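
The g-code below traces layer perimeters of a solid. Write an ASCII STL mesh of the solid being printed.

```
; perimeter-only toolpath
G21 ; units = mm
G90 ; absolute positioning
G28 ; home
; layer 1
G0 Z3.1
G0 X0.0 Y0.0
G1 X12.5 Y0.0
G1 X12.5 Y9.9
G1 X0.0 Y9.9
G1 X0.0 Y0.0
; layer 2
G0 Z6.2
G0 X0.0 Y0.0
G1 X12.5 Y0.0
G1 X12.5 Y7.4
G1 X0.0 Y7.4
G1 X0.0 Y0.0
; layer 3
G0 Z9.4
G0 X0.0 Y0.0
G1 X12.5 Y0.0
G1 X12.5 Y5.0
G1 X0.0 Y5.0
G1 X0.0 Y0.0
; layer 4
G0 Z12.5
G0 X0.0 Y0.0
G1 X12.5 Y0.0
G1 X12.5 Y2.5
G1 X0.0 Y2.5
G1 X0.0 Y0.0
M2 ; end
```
solid part
  facet normal 0.0000 0.0000 -1.0000
    outer loop
      vertex 12.5 12.4 0.0
      vertex 12.5 0.0 0.0
      vertex 0.0 0.0 0.0
    endloop
  endfacet
  facet normal 0.0000 0.0000 -1.0000
    outer loop
      vertex 0.0 12.4 0.0
      vertex 12.5 12.4 0.0
      vertex 0.0 0.0 0.0
    endloop
  endfacet
  facet normal 0.0000 -1.0000 0.0000
    outer loop
      vertex 0.0 0.0 0.0
      vertex 12.5 0.0 0.0
      vertex 12.5 0.0 15.6
    endloop
  endfacet
  facet normal 0.0000 -1.0000 0.0000
    outer loop
      vertex 0.0 0.0 0.0
      vertex 12.5 0.0 15.6
      vertex 0.0 0.0 15.6
    endloop
  endfacet
  facet normal 0.0000 0.7828 0.6222
    outer loop
      vertex 0.0 0.0 15.6
      vertex 12.5 0.0 15.6
      vertex 12.5 12.4 0.0
    endloop
  endfacet
  facet normal 0.0000 0.7828 0.6222
    outer loop
      vertex 0.0 0.0 15.6
      vertex 12.5 12.4 0.0
      vertex 0.0 12.4 0.0
    endloop
  endfacet
  facet normal -1.0000 0.0000 0.0000
    outer loop
      vertex 0.0 0.0 15.6
      vertex 0.0 12.4 0.0
      vertex 0.0 0.0 0.0
    endloop
  endfacet
  facet normal 1.0000 0.0000 0.0000
    outer loop
      vertex 12.5 0.0 0.0
      vertex 12.5 12.4 0.0
      vertex 12.5 0.0 15.6
    endloop
  endfacet
endsolid part

The G0 Z moves step by Δz≈3.1 mm. The G1 loops shrink linearly with z, so the solid tapers from its base footprint up to z≈15.6. Closing with a flat bottom cap and the tapered top and triangulating gives 8 facets — a wedge (ramp): 12.5 × 12.4 mm base, rising to 15.6 mm along the y=0 edge and sloping linearly to z=0 at y=12.4.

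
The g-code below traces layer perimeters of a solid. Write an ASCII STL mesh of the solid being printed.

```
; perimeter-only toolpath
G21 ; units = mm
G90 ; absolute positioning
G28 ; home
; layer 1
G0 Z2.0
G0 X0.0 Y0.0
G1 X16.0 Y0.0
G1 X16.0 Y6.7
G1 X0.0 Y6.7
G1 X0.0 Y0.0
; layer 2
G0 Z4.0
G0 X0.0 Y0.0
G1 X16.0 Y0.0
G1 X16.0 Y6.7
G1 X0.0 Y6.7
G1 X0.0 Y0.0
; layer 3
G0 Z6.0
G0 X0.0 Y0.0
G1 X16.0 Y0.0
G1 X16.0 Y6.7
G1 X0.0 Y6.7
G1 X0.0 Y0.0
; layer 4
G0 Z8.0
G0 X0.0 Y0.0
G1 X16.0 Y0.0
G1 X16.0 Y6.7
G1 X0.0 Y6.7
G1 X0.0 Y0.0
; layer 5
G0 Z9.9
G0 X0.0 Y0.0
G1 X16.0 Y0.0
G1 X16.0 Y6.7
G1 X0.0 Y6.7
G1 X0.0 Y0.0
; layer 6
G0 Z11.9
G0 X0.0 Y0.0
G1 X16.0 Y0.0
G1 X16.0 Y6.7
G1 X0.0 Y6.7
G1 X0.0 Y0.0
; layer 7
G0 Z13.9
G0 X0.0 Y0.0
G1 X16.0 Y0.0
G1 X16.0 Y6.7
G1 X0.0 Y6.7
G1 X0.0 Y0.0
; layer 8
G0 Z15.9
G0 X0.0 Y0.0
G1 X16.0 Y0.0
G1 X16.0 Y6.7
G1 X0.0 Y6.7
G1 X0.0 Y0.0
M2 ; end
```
solid part
  facet normal 0.0000 0.0000 -1.0000
    outer loop
      vertex 16.0 6.7 0.0
      vertex 16.0 0.0 0.0
      vertex 0.0 0.0 0.0
    endloop
  endfacet
  facet normal 0.0000 0.0000 -1.0000
    outer loop
      vertex 0.0 6.7 0.0
      vertex 16.0 6.7 0.0
      vertex 0.0 0.0 0.0
    endloop
  endfacet
  facet normal 0.0000 0.0000 1.0000
    outer loop
      vertex 0.0 0.0 15.9
      vertex 16.0 0.0 15.9
      vertex 16.0 6.7 15.9
    endloop
  endfacet
  facet normal 0.0000 0.0000 1.0000
    outer loop
      vertex 0.0 0.0 15.9
      vertex 16.0 6.7 15.9
      vertex 0.0 6.7 15.9
    endloop
  endfacet
  facet normal 0.0000 -1.0000 0.0000
    outer loop
      vertex 0.0 0.0 0.0
      vertex 16.0 0.0 0.0
      vertex 16.0 0.0 15.9
    endloop
  endfacet
  facet normal 0.0000 -1.0000 0.0000
    outer loop
      vertex 0.0 0.0 0.0
      vertex 16.0 0.0 15.9
      vertex 0.0 0.0 15.9
    endloop
  endfacet
  facet normal 0.0000 1.0000 0.0000
    outer loop
      vertex 16.0 6.7 15.9
      vertex 16.0 6.7 0.0
      vertex 0.0 6.7 0.0
    endloop
  endfacet
  facet normal 0.0000 1.0000 0.0000
    outer loop
      vertex 0.0 6.7 15.9
      vertex 16.0 6.7 15.9
      vertex 0.0 6.7 0.0
    endloop
  endfacet
  facet normal -1.0000 0.0000 0.0000
    outer loop
      vertex 0.0 6.7 15.9
      vertex 0.0 6.7 0.0
      vertex 0.0 0.0 0.0
    endloop
  endfacet
  facet normal -1.0000 0.0000 0.0000
    outer loop
      vertex 0.0 0.0 15.9
      vertex 0.0 6.7 15.9
      vertex 0.0 0.0 0.0
    endloop
  endfacet
  facet normal 1.0000 0.0000 0.0000
    outer loop
      vertex 16.0 0.0 0.0
      vertex 16.0 6.7 0.0
      vertex 16.0 6.7 15.9
    endloop
  endfacet
  facet normal 1.0000 0.0000 0.0000
    outer loop
      vertex 16.0 0.0 0.0
      vertex 16.0 6.7 15.9
      vertex 16.0 0.0 15.9
    endloop
  endfacet
endsolid part

The G0 Z moves step by Δz≈2.0 mm. Every layer's G1 loop is the same polygon, so the solid is a straight extrusion of it from z=0 to z≈15.9. Closing with flat bottom and top caps and triangulating gives 12 facets — a rectangular box, roughly 16 × 6.7 mm footprint and 15.9 mm tall.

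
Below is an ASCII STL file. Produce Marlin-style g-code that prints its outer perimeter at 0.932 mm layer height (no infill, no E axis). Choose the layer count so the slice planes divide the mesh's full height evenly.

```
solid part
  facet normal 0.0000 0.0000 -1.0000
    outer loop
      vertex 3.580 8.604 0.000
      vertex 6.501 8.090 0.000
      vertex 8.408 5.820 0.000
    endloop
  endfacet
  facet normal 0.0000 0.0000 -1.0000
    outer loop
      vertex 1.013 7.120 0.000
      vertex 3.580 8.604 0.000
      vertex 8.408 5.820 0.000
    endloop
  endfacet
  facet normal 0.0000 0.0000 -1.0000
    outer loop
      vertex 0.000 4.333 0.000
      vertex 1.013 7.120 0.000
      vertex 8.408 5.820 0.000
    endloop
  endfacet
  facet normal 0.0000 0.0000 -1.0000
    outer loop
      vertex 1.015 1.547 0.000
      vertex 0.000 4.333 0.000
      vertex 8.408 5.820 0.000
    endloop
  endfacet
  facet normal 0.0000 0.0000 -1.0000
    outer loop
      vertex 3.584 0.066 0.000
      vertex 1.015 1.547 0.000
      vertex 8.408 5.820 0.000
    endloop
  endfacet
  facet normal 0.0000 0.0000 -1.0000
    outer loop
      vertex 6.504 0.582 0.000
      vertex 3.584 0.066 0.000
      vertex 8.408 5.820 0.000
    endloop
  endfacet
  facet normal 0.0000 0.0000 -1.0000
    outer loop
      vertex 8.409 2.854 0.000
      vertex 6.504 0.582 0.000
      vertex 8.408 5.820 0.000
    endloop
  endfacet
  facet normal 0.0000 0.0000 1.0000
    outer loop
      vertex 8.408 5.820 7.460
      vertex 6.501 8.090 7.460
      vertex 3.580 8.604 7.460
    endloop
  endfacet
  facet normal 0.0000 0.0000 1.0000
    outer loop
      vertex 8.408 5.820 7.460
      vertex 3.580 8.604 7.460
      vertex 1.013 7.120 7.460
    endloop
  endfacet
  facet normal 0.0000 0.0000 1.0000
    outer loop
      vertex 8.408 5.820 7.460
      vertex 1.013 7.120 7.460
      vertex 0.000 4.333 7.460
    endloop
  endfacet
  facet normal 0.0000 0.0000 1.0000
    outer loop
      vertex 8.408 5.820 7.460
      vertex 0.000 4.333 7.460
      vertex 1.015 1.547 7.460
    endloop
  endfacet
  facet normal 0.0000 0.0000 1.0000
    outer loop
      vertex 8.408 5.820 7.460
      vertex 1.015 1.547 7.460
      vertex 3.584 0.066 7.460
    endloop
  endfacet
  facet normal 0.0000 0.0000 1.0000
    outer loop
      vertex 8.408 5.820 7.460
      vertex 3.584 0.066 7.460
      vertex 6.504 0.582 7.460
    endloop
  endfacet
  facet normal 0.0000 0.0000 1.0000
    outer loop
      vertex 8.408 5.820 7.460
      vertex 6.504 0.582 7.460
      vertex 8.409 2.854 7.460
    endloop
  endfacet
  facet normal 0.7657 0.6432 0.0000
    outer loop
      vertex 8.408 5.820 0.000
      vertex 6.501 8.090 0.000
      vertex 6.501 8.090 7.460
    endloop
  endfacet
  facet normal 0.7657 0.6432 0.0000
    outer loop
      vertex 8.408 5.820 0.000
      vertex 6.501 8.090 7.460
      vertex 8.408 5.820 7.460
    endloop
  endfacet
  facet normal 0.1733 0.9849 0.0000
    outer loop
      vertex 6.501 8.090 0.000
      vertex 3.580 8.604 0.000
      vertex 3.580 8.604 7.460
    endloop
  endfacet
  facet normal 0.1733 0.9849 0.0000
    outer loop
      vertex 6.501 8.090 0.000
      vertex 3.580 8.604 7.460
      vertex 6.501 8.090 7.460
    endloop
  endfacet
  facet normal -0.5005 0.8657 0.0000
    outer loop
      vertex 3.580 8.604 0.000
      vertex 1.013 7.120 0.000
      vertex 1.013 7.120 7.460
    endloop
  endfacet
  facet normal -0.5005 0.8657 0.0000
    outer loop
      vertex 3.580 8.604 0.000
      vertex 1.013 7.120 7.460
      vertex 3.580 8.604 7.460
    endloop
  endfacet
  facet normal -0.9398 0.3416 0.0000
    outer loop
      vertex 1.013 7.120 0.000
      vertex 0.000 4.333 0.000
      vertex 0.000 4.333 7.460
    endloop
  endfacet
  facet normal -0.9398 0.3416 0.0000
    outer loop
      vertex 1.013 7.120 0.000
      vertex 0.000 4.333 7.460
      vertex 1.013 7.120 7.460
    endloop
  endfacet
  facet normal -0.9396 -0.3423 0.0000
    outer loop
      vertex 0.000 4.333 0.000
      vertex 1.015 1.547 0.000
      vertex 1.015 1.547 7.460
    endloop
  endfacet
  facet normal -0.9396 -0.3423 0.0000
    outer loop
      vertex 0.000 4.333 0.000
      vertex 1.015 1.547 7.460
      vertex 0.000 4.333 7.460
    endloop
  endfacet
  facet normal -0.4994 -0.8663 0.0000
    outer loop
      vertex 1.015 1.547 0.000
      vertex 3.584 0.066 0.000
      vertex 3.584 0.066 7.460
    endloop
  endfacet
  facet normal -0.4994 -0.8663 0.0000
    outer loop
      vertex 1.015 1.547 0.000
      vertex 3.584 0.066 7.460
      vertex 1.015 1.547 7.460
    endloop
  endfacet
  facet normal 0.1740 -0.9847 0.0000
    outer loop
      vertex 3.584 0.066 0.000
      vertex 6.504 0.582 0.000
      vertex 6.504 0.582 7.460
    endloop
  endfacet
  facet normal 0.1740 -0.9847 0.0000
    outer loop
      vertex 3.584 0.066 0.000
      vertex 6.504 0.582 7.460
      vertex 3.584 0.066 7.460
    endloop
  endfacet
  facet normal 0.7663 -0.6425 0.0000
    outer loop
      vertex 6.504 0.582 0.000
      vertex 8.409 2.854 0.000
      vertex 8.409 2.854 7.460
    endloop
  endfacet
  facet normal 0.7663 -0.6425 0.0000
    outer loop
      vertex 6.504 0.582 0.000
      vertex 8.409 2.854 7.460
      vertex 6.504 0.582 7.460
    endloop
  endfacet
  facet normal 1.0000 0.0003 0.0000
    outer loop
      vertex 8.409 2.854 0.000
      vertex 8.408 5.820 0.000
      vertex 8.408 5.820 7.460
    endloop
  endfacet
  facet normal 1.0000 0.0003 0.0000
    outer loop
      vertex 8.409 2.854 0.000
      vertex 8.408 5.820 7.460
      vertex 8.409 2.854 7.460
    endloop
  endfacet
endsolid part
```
; perimeter-only toolpath
G21 ; units = mm
G90 ; absolute positioning
G28 ; home
; layer 1
G0 Z0.932
G0 X8.408 Y5.820
G1 X6.501 Y8.090
G1 X3.580 Y8.604
G1 X1.013 Y7.120
G1 X0.000 Y4.333
G1 X1.015 Y1.547
G1 X3.584 Y0.066
G1 X6.504 Y0.582
G1 X8.409 Y2.854
G1 X8.408 Y5.820
; layer 2
G0 Z1.865
G0 X8.408 Y5.820
G1 X6.501 Y8.090
G1 X3.580 Y8.604
G1 X1.013 Y7.120
G1 X0.000 Y4.333
G1 X1.015 Y1.547
G1 X3.584 Y0.066
G1 X6.504 Y0.582
G1 X8.409 Y2.854
G1 X8.408 Y5.820
; layer 3
G0 Z2.797
G0 X8.408 Y5.820
G1 X6.501 Y8.090
G1 X3.580 Y8.604
G1 X1.013 Y7.120
G1 X0.000 Y4.333
G1 X1.015 Y1.547
G1 X3.584 Y0.066
G1 X6.504 Y0.582
G1 X8.409 Y2.854
G1 X8.408 Y5.820
; layer 4
G0 Z3.730
G0 X8.408 Y5.820
G1 X6.501 Y8.090
G1 X3.580 Y8.604
G1 X1.013 Y7.120
G1 X0.000 Y4.333
G1 X1.015 Y1.547
G1 X3.584 Y0.066
G1 X6.504 Y0.582
G1 X8.409 Y2.854
G1 X8.408 Y5.820
; layer 5
G0 Z4.662
G0 X8.408 Y5.820
G1 X6.501 Y8.090
G1 X3.580 Y8.604
G1 X1.013 Y7.120
G1 X0.000 Y4.333
G1 X1.015 Y1.547
G1 X3.584 Y0.066
G1 X6.504 Y0.582
G1 X8.409 Y2.854
G1 X8.408 Y5.820
; layer 6
G0 Z5.595
G0 X8.408 Y5.820
G1 X6.501 Y8.090
G1 X3.580 Y8.604
G1 X1.013 Y7.120
G1 X0.000 Y4.333
G1 X1.015 Y1.547
G1 X3.584 Y0.066
G1 X6.504 Y0.582
G1 X8.409 Y2.854
G1 X8.408 Y5.820
; layer 7
G0 Z6.527
G0 X8.408 Y5.820
G1 X6.501 Y8.090
G1 X3.580 Y8.604
G1 X1.013 Y7.120
G1 X0.000 Y4.333
G1 X1.015 Y1.547
G1 X3.584 Y0.066
G1 X6.504 Y0.582
G1 X8.409 Y2.854
G1 X8.408 Y5.820
; layer 8
G0 Z7.460
G0 X8.408 Y5.820
G1 X6.501 Y8.090
G1 X3.580 Y8.604
G1 X1.013 Y7.120
G1 X0.000 Y4.333
G1 X1.015 Y1.547
G1 X3.584 Y0.066
G1 X6.504 Y0.582
G1 X8.409 Y2.854
G1 X8.408 Y5.820
M2 ; end

The solid is a regular 9-sided prism (a cylinder approximated with 9 flat sides), circumscribed radius ≈ 4.33 mm, height ≈ 7.46 mm. Slicing at Δz = 0.932 mm — 8 equal slices spanning the solid's height, so layer i sits at z = i·h/8 — gives 8 non-empty perimeters. Each is a 9-segment closed polygon; G0 lifts to the layer z and rapids to the start vertex, then G1 traces the edges.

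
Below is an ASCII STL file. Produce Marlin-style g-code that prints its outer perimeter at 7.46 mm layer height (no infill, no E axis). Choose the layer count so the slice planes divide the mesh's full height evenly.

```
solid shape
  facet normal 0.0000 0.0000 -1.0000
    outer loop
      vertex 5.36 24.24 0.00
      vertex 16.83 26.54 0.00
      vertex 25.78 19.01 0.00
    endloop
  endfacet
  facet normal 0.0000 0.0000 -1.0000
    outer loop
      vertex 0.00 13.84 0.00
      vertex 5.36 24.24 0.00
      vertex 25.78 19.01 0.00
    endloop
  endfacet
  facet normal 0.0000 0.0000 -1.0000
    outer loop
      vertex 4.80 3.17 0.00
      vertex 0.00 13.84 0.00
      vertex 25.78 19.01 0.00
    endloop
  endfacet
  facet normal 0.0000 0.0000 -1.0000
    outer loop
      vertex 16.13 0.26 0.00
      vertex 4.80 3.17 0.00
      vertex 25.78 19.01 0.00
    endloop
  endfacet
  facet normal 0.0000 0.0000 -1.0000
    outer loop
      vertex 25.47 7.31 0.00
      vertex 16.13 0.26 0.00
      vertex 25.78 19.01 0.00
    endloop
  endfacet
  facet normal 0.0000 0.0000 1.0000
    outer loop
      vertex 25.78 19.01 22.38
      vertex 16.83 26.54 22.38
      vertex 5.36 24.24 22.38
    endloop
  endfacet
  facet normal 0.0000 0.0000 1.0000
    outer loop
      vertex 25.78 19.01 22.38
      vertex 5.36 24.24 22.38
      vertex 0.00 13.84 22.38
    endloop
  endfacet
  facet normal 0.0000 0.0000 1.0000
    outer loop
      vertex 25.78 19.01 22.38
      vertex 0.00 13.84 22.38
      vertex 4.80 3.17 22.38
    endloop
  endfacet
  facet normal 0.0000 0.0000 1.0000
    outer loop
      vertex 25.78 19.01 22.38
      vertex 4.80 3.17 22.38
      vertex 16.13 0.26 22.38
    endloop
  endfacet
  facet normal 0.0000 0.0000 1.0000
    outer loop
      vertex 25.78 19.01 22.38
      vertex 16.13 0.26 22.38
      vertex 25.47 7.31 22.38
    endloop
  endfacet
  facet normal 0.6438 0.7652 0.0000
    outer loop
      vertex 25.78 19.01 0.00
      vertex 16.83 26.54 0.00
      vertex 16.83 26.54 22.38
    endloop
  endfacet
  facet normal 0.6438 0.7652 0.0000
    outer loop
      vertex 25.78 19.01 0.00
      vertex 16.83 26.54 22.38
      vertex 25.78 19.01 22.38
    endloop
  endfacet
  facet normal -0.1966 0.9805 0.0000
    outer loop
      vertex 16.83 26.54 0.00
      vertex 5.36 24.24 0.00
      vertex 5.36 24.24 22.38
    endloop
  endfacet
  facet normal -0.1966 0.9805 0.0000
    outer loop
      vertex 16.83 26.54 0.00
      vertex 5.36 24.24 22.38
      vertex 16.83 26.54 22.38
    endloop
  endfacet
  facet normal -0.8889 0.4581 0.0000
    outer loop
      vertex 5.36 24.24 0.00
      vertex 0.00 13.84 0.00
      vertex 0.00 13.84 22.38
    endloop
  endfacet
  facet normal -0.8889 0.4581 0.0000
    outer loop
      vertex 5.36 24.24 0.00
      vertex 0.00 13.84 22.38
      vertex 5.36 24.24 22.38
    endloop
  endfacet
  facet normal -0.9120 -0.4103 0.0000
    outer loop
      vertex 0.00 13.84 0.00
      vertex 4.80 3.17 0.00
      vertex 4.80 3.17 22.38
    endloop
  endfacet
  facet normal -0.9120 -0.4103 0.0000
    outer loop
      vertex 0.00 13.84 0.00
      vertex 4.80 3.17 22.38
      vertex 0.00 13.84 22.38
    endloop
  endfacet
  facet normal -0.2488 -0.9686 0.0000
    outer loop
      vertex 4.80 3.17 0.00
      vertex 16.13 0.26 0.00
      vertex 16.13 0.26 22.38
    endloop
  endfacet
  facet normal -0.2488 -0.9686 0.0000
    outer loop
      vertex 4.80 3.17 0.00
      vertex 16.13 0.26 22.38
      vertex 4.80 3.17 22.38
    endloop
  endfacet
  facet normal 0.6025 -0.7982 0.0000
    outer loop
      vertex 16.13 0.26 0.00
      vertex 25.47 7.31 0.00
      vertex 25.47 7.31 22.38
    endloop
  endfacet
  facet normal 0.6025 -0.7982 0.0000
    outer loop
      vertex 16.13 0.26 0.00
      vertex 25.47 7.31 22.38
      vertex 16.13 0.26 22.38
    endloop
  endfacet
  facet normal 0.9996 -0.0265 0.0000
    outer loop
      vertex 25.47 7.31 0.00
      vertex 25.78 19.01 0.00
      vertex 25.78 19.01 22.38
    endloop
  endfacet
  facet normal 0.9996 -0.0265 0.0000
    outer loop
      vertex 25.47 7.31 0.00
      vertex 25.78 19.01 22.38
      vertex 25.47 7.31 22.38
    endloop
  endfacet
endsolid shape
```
; perimeter-only toolpath
G21 ; units = mm
G90 ; absolute positioning
G28 ; home
; layer 1
G0 Z7.46
G0 X25.78 Y19.01
G1 X16.83 Y26.54
G1 X5.36 Y24.24
G1 X0.00 Y13.84
G1 X4.80 Y3.17
G1 X16.13 Y0.26
G1 X25.47 Y7.31
G1 X25.78 Y19.01
; layer 2
G0 Z14.92
G0 X25.78 Y19.01
G1 X16.83 Y26.54
G1 X5.36 Y24.24
G1 X0.00 Y13.84
G1 X4.80 Y3.17
G1 X16.13 Y0.26
G1 X25.47 Y7.31
G1 X25.78 Y19.01
; layer 3
G0 Z22.38
G0 X25.78 Y19.01
G1 X16.83 Y26.54
G1 X5.36 Y24.24
G1 X0.00 Y13.84
G1 X4.80 Y3.17
G1 X16.13 Y0.26
G1 X25.47 Y7.31
G1 X25.78 Y19.01
M2 ; end

The solid is a regular 7-sided prism (a cylinder approximated with 7 flat sides), circumscribed radius ≈ 13.5 mm, height ≈ 22.4 mm. Slicing at Δz = 7.46 mm — 3 equal slices spanning the solid's height, so layer i sits at z = i·h/3 — gives 3 non-empty perimeters. Each is a 7-segment closed polygon; G0 lifts to the layer z and rapids to the start vertex, then G1 traces the edges.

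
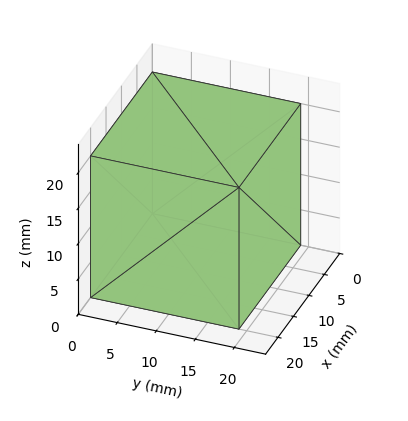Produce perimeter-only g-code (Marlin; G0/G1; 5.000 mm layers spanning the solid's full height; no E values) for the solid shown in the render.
Reading the render: the shape is a rectangular box, roughly 20 × 19 mm footprint and 20 mm tall (dimensions read to the nearest mm from the axis ticks). For the g-code, the solid's height is divided into equal slices at the stated Δz and each level perimeter traced with G1 moves after a G0 lift.

; perimeter-only toolpath
G21 ; units = mm
G90 ; absolute positioning
G28 ; home
; layer 1
G0 Z5.000
G0 X0.000 Y0.000
G1 X20.000 Y0.000
G1 X20.000 Y19.000
G1 X0.000 Y19.000
G1 X0.000 Y0.000
; layer 2
G0 Z10.000
G0 X0.000 Y0.000
G1 X20.000 Y0.000
G1 X20.000 Y19.000
G1 X0.000 Y19.000
G1 X0.000 Y0.000
; layer 3
G0 Z15.000
G0 X0.000 Y0.000
G1 X20.000 Y0.000
G1 X20.000 Y19.000
G1 X0.000 Y19.000
G1 X0.000 Y0.000
; layer 4
G0 Z20.000
G0 X0.000 Y0.000
G1 X20.000 Y0.000
G1 X20.000 Y19.000
G1 X0.000 Y19.000
G1 X0.000 Y0.000
M2 ; end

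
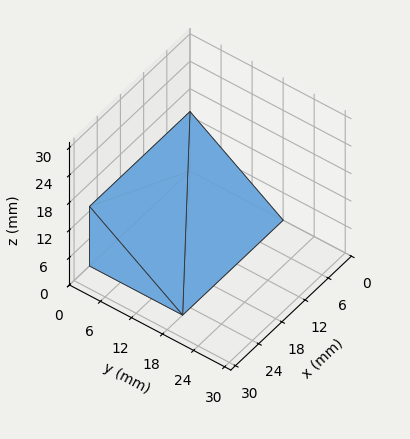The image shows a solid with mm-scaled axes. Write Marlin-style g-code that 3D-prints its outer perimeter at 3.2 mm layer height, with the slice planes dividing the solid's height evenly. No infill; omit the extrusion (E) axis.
Reading the render: the shape is a wedge (ramp): 26 × 18 mm base, rising to 13 mm along the y=0 edge and sloping linearly to z=0 at y=18 (dimensions read to the nearest mm from the axis ticks). For the g-code, the solid's height is divided into equal slices at the stated Δz and each level perimeter traced with G1 moves after a G0 lift.

; perimeter-only toolpath
G21 ; units = mm
G90 ; absolute positioning
G28 ; home
; layer 1
G0 Z3.2
G0 X0.0 Y0.0
G1 X26.0 Y0.0
G1 X26.0 Y13.5
G1 X0.0 Y13.5
G1 X0.0 Y0.0
; layer 2
G0 Z6.5
G0 X0.0 Y0.0
G1 X26.0 Y0.0
G1 X26.0 Y9.0
G1 X0.0 Y9.0
G1 X0.0 Y0.0
; layer 3
G0 Z9.8
G0 X0.0 Y0.0
G1 X26.0 Y0.0
G1 X26.0 Y4.5
G1 X0.0 Y4.5
G1 X0.0 Y0.0
M2 ; end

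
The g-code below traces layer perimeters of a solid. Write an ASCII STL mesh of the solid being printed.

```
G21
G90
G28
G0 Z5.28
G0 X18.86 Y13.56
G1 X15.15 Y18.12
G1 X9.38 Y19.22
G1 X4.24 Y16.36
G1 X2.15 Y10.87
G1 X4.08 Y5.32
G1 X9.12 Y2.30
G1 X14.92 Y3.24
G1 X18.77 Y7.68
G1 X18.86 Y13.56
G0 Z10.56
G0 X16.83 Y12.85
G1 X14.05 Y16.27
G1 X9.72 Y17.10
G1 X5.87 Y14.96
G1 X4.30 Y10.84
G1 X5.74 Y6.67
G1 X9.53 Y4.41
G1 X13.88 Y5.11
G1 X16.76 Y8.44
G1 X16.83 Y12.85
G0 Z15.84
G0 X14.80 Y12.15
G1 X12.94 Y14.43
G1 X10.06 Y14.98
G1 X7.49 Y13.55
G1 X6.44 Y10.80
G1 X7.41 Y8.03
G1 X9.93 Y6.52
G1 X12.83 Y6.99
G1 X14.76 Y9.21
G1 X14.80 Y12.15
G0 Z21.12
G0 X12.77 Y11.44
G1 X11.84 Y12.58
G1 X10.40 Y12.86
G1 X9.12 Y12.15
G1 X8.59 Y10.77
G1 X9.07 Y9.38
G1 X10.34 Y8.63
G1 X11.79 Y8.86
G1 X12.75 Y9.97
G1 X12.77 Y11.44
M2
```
solid part
  facet normal 0.0000 0.0000 -1.0000
    outer loop
      vertex 9.04 21.34 0.00
      vertex 16.25 19.96 0.00
      vertex 20.89 14.26 0.00
    endloop
  endfacet
  facet normal 0.0000 0.0000 -1.0000
    outer loop
      vertex 2.62 17.77 0.00
      vertex 9.04 21.34 0.00
      vertex 20.89 14.26 0.00
    endloop
  endfacet
  facet normal 0.0000 0.0000 -1.0000
    outer loop
      vertex 0.00 10.90 0.00
      vertex 2.62 17.77 0.00
      vertex 20.89 14.26 0.00
    endloop
  endfacet
  facet normal 0.0000 0.0000 -1.0000
    outer loop
      vertex 2.41 3.96 0.00
      vertex 0.00 10.90 0.00
      vertex 20.89 14.26 0.00
    endloop
  endfacet
  facet normal 0.0000 0.0000 -1.0000
    outer loop
      vertex 8.72 0.19 0.00
      vertex 2.41 3.96 0.00
      vertex 20.89 14.26 0.00
    endloop
  endfacet
  facet normal 0.0000 0.0000 -1.0000
    outer loop
      vertex 15.97 1.36 0.00
      vertex 8.72 0.19 0.00
      vertex 20.89 14.26 0.00
    endloop
  endfacet
  facet normal 0.0000 0.0000 -1.0000
    outer loop
      vertex 20.78 6.91 0.00
      vertex 15.97 1.36 0.00
      vertex 20.89 14.26 0.00
    endloop
  endfacet
  facet normal 0.7244 0.5897 0.3571
    outer loop
      vertex 20.89 14.26 0.00
      vertex 16.25 19.96 0.00
      vertex 10.74 10.74 26.40
    endloop
  endfacet
  facet normal 0.1756 0.9174 0.3571
    outer loop
      vertex 16.25 19.96 0.00
      vertex 9.04 21.34 0.00
      vertex 10.74 10.74 26.40
    endloop
  endfacet
  facet normal -0.4540 0.8164 0.3570
    outer loop
      vertex 9.04 21.34 0.00
      vertex 2.62 17.77 0.00
      vertex 10.74 10.74 26.40
    endloop
  endfacet
  facet normal -0.8728 0.3328 0.3571
    outer loop
      vertex 2.62 17.77 0.00
      vertex 0.00 10.90 0.00
      vertex 10.74 10.74 26.40
    endloop
  endfacet
  facet normal -0.8824 -0.3064 0.3571
    outer loop
      vertex 0.00 10.90 0.00
      vertex 2.41 3.96 0.00
      vertex 10.74 10.74 26.40
    endloop
  endfacet
  facet normal -0.4791 -0.8019 0.3571
    outer loop
      vertex 2.41 3.96 0.00
      vertex 8.72 0.19 0.00
      vertex 10.74 10.74 26.40
    endloop
  endfacet
  facet normal 0.1488 -0.9221 0.3571
    outer loop
      vertex 8.72 0.19 0.00
      vertex 15.97 1.36 0.00
      vertex 10.74 10.74 26.40
    endloop
  endfacet
  facet normal 0.7058 -0.6117 0.3572
    outer loop
      vertex 15.97 1.36 0.00
      vertex 20.78 6.91 0.00
      vertex 10.74 10.74 26.40
    endloop
  endfacet
  facet normal 0.9339 -0.0140 0.3572
    outer loop
      vertex 20.78 6.91 0.00
      vertex 20.89 14.26 0.00
      vertex 10.74 10.74 26.40
    endloop
  endfacet
endsolid part

The G0 Z moves step by Δz≈5.28 mm. The G1 loops shrink linearly with z, so the solid tapers from its base footprint up to z≈26.4. Closing with a flat bottom cap and the tapered top and triangulating gives 16 facets — a regular 9-sided pyramid, base circumscribed radius ≈ 10.7 mm, apex at z ≈ 26.4 mm.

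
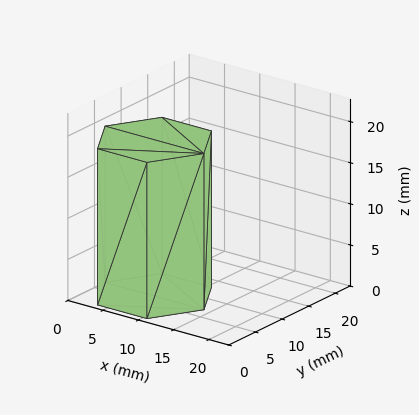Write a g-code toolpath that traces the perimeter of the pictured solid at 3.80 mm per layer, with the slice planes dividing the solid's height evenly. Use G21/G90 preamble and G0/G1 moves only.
Reading the render: the shape is a regular 6-sided prism (a cylinder approximated with 6 flat sides), circumscribed radius ≈ 7 mm, height ≈ 19 mm (dimensions read to the nearest mm from the axis ticks). For the g-code, the solid's height is divided into equal slices at the stated Δz and each level perimeter traced with G1 moves after a G0 lift.

; perimeter-only toolpath
G21 ; units = mm
G90 ; absolute positioning
G28 ; home
; layer 1
G0 Z3.80
G0 X14.00 Y7.00
G1 X10.50 Y13.06
G1 X3.50 Y13.06
G1 X0.00 Y7.00
G1 X3.50 Y0.94
G1 X10.50 Y0.94
G1 X14.00 Y7.00
; layer 2
G0 Z7.60
G0 X14.00 Y7.00
G1 X10.50 Y13.06
G1 X3.50 Y13.06
G1 X0.00 Y7.00
G1 X3.50 Y0.94
G1 X10.50 Y0.94
G1 X14.00 Y7.00
; layer 3
G0 Z11.40
G0 X14.00 Y7.00
G1 X10.50 Y13.06
G1 X3.50 Y13.06
G1 X0.00 Y7.00
G1 X3.50 Y0.94
G1 X10.50 Y0.94
G1 X14.00 Y7.00
; layer 4
G0 Z15.20
G0 X14.00 Y7.00
G1 X10.50 Y13.06
G1 X3.50 Y13.06
G1 X0.00 Y7.00
G1 X3.50 Y0.94
G1 X10.50 Y0.94
G1 X14.00 Y7.00
; layer 5
G0 Z19.00
G0 X14.00 Y7.00
G1 X10.50 Y13.06
G1 X3.50 Y13.06
G1 X0.00 Y7.00
G1 X3.50 Y0.94
G1 X10.50 Y0.94
G1 X14.00 Y7.00
M2 ; end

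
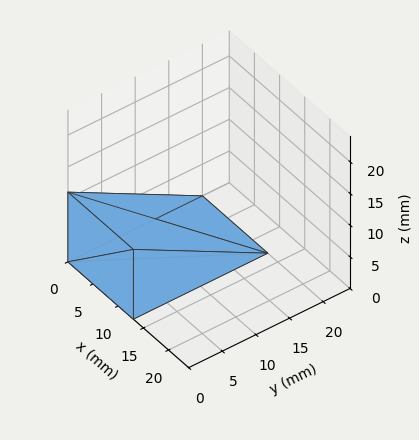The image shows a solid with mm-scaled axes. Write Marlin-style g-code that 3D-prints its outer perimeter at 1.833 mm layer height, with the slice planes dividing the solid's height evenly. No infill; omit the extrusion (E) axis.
Reading the render: the shape is a wedge (ramp): 13 × 20 mm base, rising to 11 mm along the y=0 edge and sloping linearly to z=0 at y=20 (dimensions read to the nearest mm from the axis ticks). For the g-code, the solid's height is divided into equal slices at the stated Δz and each level perimeter traced with G1 moves after a G0 lift.

; perimeter-only toolpath
G21 ; units = mm
G90 ; absolute positioning
G28 ; home
; layer 1
G0 Z1.833
G0 X0.000 Y0.000
G1 X13.000 Y0.000
G1 X13.000 Y16.667
G1 X0.000 Y16.667
G1 X0.000 Y0.000
; layer 2
G0 Z3.667
G0 X0.000 Y0.000
G1 X13.000 Y0.000
G1 X13.000 Y13.333
G1 X0.000 Y13.333
G1 X0.000 Y0.000
; layer 3
G0 Z5.500
G0 X0.000 Y0.000
G1 X13.000 Y0.000
G1 X13.000 Y10.000
G1 X0.000 Y10.000
G1 X0.000 Y0.000
; layer 4
G0 Z7.333
G0 X0.000 Y0.000
G1 X13.000 Y0.000
G1 X13.000 Y6.667
G1 X0.000 Y6.667
G1 X0.000 Y0.000
; layer 5
G0 Z9.167
G0 X0.000 Y0.000
G1 X13.000 Y0.000
G1 X13.000 Y3.333
G1 X0.000 Y3.333
G1 X0.000 Y0.000
M2 ; end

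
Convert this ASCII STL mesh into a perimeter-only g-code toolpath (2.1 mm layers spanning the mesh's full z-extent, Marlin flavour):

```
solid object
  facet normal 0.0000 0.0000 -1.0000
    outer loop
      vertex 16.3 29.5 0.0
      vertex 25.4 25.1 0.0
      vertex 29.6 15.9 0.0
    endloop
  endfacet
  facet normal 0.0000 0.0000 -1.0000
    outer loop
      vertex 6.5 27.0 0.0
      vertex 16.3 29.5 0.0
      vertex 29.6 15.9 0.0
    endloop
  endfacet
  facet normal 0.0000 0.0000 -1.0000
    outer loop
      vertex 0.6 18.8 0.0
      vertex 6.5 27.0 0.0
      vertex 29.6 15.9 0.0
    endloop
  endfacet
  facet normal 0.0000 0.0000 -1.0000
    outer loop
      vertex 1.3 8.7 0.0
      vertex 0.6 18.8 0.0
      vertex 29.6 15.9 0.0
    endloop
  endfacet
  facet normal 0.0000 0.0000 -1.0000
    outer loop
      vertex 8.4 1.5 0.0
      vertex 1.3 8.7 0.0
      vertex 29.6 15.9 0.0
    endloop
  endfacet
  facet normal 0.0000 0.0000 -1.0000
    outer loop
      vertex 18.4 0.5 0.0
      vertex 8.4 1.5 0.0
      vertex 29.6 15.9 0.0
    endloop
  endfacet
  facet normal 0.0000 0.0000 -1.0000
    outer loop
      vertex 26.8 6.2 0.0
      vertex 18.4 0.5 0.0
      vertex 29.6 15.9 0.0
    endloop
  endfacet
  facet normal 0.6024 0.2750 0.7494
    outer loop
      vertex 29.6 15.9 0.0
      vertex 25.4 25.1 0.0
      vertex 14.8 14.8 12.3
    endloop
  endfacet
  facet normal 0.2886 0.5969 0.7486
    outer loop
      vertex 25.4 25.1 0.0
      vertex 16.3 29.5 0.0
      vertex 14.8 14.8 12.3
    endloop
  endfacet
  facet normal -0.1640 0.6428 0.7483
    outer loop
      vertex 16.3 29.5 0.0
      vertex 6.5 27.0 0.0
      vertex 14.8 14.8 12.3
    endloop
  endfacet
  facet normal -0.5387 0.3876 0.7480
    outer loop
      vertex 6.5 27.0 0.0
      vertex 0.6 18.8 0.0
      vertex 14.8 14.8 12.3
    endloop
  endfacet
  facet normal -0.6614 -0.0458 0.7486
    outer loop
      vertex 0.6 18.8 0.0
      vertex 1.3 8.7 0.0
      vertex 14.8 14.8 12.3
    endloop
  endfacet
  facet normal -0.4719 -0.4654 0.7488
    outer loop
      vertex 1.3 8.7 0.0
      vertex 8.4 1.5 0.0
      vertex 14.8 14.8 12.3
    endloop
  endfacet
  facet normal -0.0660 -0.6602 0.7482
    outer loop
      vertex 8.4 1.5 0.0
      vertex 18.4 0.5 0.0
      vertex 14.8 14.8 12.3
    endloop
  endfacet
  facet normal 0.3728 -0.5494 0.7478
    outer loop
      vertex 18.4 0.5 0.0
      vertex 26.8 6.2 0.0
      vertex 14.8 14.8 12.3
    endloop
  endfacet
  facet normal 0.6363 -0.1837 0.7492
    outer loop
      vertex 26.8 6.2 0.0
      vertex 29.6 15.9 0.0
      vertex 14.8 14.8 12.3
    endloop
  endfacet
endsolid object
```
; perimeter-only toolpath
G21 ; units = mm
G90 ; absolute positioning
G28 ; home
; layer 1
G0 Z2.1
G0 X27.1 Y15.7
G1 X23.6 Y23.4
G1 X16.1 Y27.1
G1 X7.9 Y25.0
G1 X3.0 Y18.1
G1 X3.6 Y9.7
G1 X9.5 Y3.7
G1 X17.8 Y2.9
G1 X24.8 Y7.6
G1 X27.1 Y15.7
; layer 2
G0 Z4.1
G0 X24.7 Y15.5
G1 X21.9 Y21.7
G1 X15.8 Y24.6
G1 X9.3 Y22.9
G1 X5.3 Y17.5
G1 X5.8 Y10.7
G1 X10.5 Y5.9
G1 X17.2 Y5.3
G1 X22.8 Y9.1
G1 X24.7 Y15.5
; layer 3
G0 Z6.2
G0 X22.2 Y15.4
G1 X20.1 Y20.0
G1 X15.6 Y22.1
G1 X10.7 Y20.9
G1 X7.7 Y16.8
G1 X8.1 Y11.8
G1 X11.6 Y8.2
G1 X16.6 Y7.7
G1 X20.8 Y10.5
G1 X22.2 Y15.4
; layer 4
G0 Z8.2
G0 X19.7 Y15.2
G1 X18.3 Y18.2
G1 X15.3 Y19.7
G1 X12.0 Y18.9
G1 X10.1 Y16.1
G1 X10.3 Y12.8
G1 X12.7 Y10.4
G1 X16.0 Y10.0
G1 X18.8 Y11.9
G1 X19.7 Y15.2
; layer 5
G0 Z10.3
G0 X17.3 Y15.0
G1 X16.6 Y16.5
G1 X15.1 Y17.2
G1 X13.4 Y16.8
G1 X12.4 Y15.5
G1 X12.6 Y13.8
G1 X13.7 Y12.6
G1 X15.4 Y12.4
G1 X16.8 Y13.4
G1 X17.3 Y15.0
M2 ; end

The solid is a regular 9-sided pyramid, base circumscribed radius ≈ 14.8 mm, apex at z ≈ 12.3 mm. Slicing at Δz = 2.1 mm — 6 equal slices spanning the solid's height, so layer i sits at z = i·h/6 — gives 5 non-empty perimeters. Each is a 9-segment closed polygon; G0 lifts to the layer z and rapids to the start vertex, then G1 traces the edges. The cross-section shrinks linearly with z (the slice at the apex is degenerate and omitted).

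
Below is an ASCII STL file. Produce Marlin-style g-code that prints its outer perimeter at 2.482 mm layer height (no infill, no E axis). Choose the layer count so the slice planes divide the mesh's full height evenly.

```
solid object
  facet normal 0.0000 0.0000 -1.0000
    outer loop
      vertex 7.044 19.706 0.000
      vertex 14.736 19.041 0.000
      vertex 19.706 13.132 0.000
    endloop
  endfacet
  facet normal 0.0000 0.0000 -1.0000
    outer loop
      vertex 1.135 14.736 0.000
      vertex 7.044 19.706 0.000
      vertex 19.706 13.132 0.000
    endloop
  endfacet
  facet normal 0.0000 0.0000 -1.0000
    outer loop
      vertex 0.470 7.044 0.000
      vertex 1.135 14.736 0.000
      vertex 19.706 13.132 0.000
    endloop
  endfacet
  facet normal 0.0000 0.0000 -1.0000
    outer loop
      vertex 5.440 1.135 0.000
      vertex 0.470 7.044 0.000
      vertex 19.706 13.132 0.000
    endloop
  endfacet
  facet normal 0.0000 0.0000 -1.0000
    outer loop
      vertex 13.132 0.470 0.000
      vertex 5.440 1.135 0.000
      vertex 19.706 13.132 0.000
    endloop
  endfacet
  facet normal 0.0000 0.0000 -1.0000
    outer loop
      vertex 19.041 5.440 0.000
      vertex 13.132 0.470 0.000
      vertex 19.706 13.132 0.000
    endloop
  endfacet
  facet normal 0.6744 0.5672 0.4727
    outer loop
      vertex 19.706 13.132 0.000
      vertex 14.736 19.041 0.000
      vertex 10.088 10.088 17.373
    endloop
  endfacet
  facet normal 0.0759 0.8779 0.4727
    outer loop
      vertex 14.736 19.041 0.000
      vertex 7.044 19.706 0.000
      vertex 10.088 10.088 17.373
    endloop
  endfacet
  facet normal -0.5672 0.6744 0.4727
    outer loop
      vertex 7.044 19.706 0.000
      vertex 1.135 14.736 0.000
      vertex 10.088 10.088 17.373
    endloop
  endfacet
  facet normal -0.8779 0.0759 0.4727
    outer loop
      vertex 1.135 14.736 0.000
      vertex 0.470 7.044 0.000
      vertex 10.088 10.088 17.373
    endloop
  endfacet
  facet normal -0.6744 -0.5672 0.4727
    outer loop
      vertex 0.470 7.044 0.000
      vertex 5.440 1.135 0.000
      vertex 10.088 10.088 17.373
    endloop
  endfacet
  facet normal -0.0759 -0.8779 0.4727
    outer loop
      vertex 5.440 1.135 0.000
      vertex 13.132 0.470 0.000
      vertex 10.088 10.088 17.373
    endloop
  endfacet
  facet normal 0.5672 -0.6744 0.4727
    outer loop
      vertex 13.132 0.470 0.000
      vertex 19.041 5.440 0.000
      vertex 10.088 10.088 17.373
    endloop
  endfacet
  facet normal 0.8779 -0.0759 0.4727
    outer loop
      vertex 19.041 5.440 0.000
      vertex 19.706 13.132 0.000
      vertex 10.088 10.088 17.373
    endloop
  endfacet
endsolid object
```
; perimeter-only toolpath
G21 ; units = mm
G90 ; absolute positioning
G28 ; home
; layer 1
G0 Z2.482
G0 X18.332 Y12.697
G1 X14.072 Y17.762
G1 X7.479 Y18.332
G1 X2.414 Y14.072
G1 X1.844 Y7.479
G1 X6.104 Y2.414
G1 X12.697 Y1.844
G1 X17.762 Y6.104
G1 X18.332 Y12.697
; layer 2
G0 Z4.964
G0 X16.958 Y12.262
G1 X13.408 Y16.483
G1 X7.914 Y16.958
G1 X3.693 Y13.408
G1 X3.218 Y7.914
G1 X6.768 Y3.693
G1 X12.262 Y3.218
G1 X16.483 Y6.768
G1 X16.958 Y12.262
; layer 3
G0 Z7.446
G0 X15.584 Y11.827
G1 X12.744 Y15.204
G1 X8.349 Y15.584
G1 X4.972 Y12.744
G1 X4.592 Y8.349
G1 X7.432 Y4.972
G1 X11.827 Y4.592
G1 X15.204 Y7.432
G1 X15.584 Y11.827
; layer 4
G0 Z9.927
G0 X14.210 Y11.393
G1 X12.080 Y13.925
G1 X8.783 Y14.210
G1 X6.251 Y12.080
G1 X5.966 Y8.783
G1 X8.096 Y6.251
G1 X11.393 Y5.966
G1 X13.925 Y8.096
G1 X14.210 Y11.393
; layer 5
G0 Z12.409
G0 X12.836 Y10.958
G1 X11.416 Y12.646
G1 X9.218 Y12.836
G1 X7.530 Y11.416
G1 X7.340 Y9.218
G1 X8.760 Y7.530
G1 X10.958 Y7.340
G1 X12.646 Y8.760
G1 X12.836 Y10.958
; layer 6
G0 Z14.891
G0 X11.462 Y10.523
G1 X10.752 Y11.367
G1 X9.653 Y11.462
G1 X8.809 Y10.752
G1 X8.714 Y9.653
G1 X9.424 Y8.809
G1 X10.523 Y8.714
G1 X11.367 Y9.424
G1 X11.462 Y10.523
M2 ; end

The solid is a regular 8-sided pyramid, base circumscribed radius ≈ 10.1 mm, apex at z ≈ 17.4 mm. Slicing at Δz = 2.482 mm — 7 equal slices spanning the solid's height, so layer i sits at z = i·h/7 — gives 6 non-empty perimeters. Each is a 8-segment closed polygon; G0 lifts to the layer z and rapids to the start vertex, then G1 traces the edges. The cross-section shrinks linearly with z (the slice at the apex is degenerate and omitted).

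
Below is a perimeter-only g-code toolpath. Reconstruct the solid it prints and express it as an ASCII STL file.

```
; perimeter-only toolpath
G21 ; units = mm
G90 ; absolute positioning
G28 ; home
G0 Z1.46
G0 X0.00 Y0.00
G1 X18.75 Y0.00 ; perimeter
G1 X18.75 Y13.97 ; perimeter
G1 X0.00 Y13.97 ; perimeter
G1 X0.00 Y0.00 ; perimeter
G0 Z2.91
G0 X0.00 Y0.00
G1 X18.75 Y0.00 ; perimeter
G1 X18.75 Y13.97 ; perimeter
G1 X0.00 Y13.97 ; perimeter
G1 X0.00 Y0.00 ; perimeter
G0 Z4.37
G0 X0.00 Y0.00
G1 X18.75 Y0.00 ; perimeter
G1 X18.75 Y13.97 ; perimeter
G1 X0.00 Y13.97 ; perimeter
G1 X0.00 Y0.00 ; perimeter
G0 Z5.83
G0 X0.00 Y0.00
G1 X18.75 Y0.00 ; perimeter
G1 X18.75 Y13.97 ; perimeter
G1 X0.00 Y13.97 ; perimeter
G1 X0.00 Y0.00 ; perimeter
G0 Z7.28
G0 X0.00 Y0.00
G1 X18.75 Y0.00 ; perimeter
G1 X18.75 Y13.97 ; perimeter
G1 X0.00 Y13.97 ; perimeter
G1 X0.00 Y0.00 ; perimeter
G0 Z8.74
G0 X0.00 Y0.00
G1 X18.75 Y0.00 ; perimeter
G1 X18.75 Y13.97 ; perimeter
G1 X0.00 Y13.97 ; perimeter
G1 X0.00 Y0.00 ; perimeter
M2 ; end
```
solid part
  facet normal 0.0000 0.0000 -1.0000
    outer loop
      vertex 18.75 13.97 0.00
      vertex 18.75 0.00 0.00
      vertex 0.00 0.00 0.00
    endloop
  endfacet
  facet normal 0.0000 0.0000 -1.0000
    outer loop
      vertex 0.00 13.97 0.00
      vertex 18.75 13.97 0.00
      vertex 0.00 0.00 0.00
    endloop
  endfacet
  facet normal 0.0000 0.0000 1.0000
    outer loop
      vertex 0.00 0.00 8.74
      vertex 18.75 0.00 8.74
      vertex 18.75 13.97 8.74
    endloop
  endfacet
  facet normal 0.0000 0.0000 1.0000
    outer loop
      vertex 0.00 0.00 8.74
      vertex 18.75 13.97 8.74
      vertex 0.00 13.97 8.74
    endloop
  endfacet
  facet normal 0.0000 -1.0000 0.0000
    outer loop
      vertex 0.00 0.00 0.00
      vertex 18.75 0.00 0.00
      vertex 18.75 0.00 8.74
    endloop
  endfacet
  facet normal 0.0000 -1.0000 0.0000
    outer loop
      vertex 0.00 0.00 0.00
      vertex 18.75 0.00 8.74
      vertex 0.00 0.00 8.74
    endloop
  endfacet
  facet normal 0.0000 1.0000 0.0000
    outer loop
      vertex 18.75 13.97 8.74
      vertex 18.75 13.97 0.00
      vertex 0.00 13.97 0.00
    endloop
  endfacet
  facet normal 0.0000 1.0000 0.0000
    outer loop
      vertex 0.00 13.97 8.74
      vertex 18.75 13.97 8.74
      vertex 0.00 13.97 0.00
    endloop
  endfacet
  facet normal -1.0000 0.0000 0.0000
    outer loop
      vertex 0.00 13.97 8.74
      vertex 0.00 13.97 0.00
      vertex 0.00 0.00 0.00
    endloop
  endfacet
  facet normal -1.0000 0.0000 0.0000
    outer loop
      vertex 0.00 0.00 8.74
      vertex 0.00 13.97 8.74
      vertex 0.00 0.00 0.00
    endloop
  endfacet
  facet normal 1.0000 0.0000 0.0000
    outer loop
      vertex 18.75 0.00 0.00
      vertex 18.75 13.97 0.00
      vertex 18.75 13.97 8.74
    endloop
  endfacet
  facet normal 1.0000 0.0000 0.0000
    outer loop
      vertex 18.75 0.00 0.00
      vertex 18.75 13.97 8.74
      vertex 18.75 0.00 8.74
    endloop
  endfacet
endsolid part

The G0 Z moves step by Δz≈1.46 mm. Every layer's G1 loop is the same polygon, so the solid is a straight extrusion of it from z=0 to z≈8.74. Closing with flat bottom and top caps and triangulating gives 12 facets — a rectangular box, roughly 18.8 × 14 mm footprint and 8.74 mm tall.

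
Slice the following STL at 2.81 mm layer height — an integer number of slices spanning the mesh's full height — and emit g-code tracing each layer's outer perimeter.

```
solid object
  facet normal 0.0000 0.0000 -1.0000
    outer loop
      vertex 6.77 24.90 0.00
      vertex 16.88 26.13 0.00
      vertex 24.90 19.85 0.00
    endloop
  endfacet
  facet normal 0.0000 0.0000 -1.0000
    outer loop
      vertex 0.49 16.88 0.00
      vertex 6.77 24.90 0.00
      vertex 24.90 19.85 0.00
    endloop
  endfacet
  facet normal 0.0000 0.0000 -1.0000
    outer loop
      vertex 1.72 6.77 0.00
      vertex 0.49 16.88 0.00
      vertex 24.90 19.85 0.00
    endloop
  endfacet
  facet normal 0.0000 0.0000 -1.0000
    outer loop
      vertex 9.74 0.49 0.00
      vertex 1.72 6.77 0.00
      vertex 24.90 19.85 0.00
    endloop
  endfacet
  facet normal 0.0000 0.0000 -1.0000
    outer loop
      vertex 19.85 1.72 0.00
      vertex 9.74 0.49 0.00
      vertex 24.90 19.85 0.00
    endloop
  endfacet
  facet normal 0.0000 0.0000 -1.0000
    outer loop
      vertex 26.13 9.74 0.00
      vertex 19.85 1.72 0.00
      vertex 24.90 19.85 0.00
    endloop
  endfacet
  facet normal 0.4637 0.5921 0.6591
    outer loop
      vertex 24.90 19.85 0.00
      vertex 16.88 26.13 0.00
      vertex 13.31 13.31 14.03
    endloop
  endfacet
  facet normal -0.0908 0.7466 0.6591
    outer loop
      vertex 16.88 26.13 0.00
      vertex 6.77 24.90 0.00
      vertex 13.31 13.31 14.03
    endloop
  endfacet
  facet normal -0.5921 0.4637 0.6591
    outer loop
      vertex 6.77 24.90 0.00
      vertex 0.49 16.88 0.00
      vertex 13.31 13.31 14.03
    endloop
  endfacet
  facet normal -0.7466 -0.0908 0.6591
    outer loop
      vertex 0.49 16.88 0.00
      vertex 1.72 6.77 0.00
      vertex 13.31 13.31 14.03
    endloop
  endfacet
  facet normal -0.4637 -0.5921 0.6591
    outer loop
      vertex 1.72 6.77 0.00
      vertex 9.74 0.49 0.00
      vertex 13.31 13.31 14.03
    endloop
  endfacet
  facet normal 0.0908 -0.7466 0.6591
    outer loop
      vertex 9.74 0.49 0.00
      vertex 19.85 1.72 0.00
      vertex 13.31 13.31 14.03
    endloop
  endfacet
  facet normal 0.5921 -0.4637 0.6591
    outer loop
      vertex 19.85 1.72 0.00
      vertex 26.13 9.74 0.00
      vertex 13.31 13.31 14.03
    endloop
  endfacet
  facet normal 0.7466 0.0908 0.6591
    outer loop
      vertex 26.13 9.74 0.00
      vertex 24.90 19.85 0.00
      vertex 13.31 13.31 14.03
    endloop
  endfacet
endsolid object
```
; perimeter-only toolpath
G21 ; units = mm
G90 ; absolute positioning
G28 ; home
; layer 1
G0 Z2.81
G0 X22.58 Y18.54
G1 X16.17 Y23.57
G1 X8.08 Y22.58
G1 X3.05 Y16.17
G1 X4.04 Y8.08
G1 X10.45 Y3.05
G1 X18.54 Y4.04
G1 X23.57 Y10.45
G1 X22.58 Y18.54
; layer 2
G0 Z5.61
G0 X20.26 Y17.23
G1 X15.45 Y21.00
G1 X9.39 Y20.26
G1 X5.62 Y15.45
G1 X6.36 Y9.39
G1 X11.17 Y5.62
G1 X17.23 Y6.36
G1 X21.00 Y11.17
G1 X20.26 Y17.23
; layer 3
G0 Z8.42
G0 X17.95 Y15.93
G1 X14.74 Y18.44
G1 X10.69 Y17.95
G1 X8.18 Y14.74
G1 X8.67 Y10.69
G1 X11.88 Y8.18
G1 X15.93 Y8.67
G1 X18.44 Y11.88
G1 X17.95 Y15.93
; layer 4
G0 Z11.22
G0 X15.63 Y14.62
G1 X14.02 Y15.87
G1 X12.00 Y15.63
G1 X10.75 Y14.02
G1 X10.99 Y12.00
G1 X12.60 Y10.75
G1 X14.62 Y10.99
G1 X15.87 Y12.60
G1 X15.63 Y14.62
M2 ; end

The solid is a regular 8-sided pyramid, base circumscribed radius ≈ 13.3 mm, apex at z ≈ 14 mm. Slicing at Δz = 2.81 mm — 5 equal slices spanning the solid's height, so layer i sits at z = i·h/5 — gives 4 non-empty perimeters. Each is a 8-segment closed polygon; G0 lifts to the layer z and rapids to the start vertex, then G1 traces the edges. The cross-section shrinks linearly with z (the slice at the apex is degenerate and omitted).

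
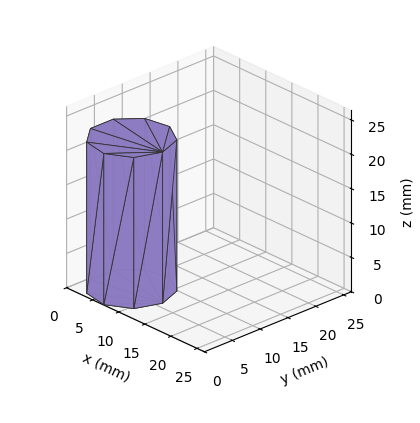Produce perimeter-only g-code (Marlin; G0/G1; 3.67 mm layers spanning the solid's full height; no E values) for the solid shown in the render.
Reading the render: the shape is a regular 9-sided prism (a cylinder approximated with 9 flat sides), circumscribed radius ≈ 6 mm, height ≈ 22 mm (dimensions read to the nearest mm from the axis ticks). For the g-code, the solid's height is divided into equal slices at the stated Δz and each level perimeter traced with G1 moves after a G0 lift.

; perimeter-only toolpath
G21 ; units = mm
G90 ; absolute positioning
G28 ; home
; layer 1
G0 Z3.67
G0 X12.00 Y6.00
G1 X10.60 Y9.86
G1 X7.04 Y11.91
G1 X3.00 Y11.20
G1 X0.36 Y8.05
G1 X0.36 Y3.95
G1 X3.00 Y0.80
G1 X7.04 Y0.09
G1 X10.60 Y2.14
G1 X12.00 Y6.00
; layer 2
G0 Z7.33
G0 X12.00 Y6.00
G1 X10.60 Y9.86
G1 X7.04 Y11.91
G1 X3.00 Y11.20
G1 X0.36 Y8.05
G1 X0.36 Y3.95
G1 X3.00 Y0.80
G1 X7.04 Y0.09
G1 X10.60 Y2.14
G1 X12.00 Y6.00
; layer 3
G0 Z11.00
G0 X12.00 Y6.00
G1 X10.60 Y9.86
G1 X7.04 Y11.91
G1 X3.00 Y11.20
G1 X0.36 Y8.05
G1 X0.36 Y3.95
G1 X3.00 Y0.80
G1 X7.04 Y0.09
G1 X10.60 Y2.14
G1 X12.00 Y6.00
; layer 4
G0 Z14.67
G0 X12.00 Y6.00
G1 X10.60 Y9.86
G1 X7.04 Y11.91
G1 X3.00 Y11.20
G1 X0.36 Y8.05
G1 X0.36 Y3.95
G1 X3.00 Y0.80
G1 X7.04 Y0.09
G1 X10.60 Y2.14
G1 X12.00 Y6.00
; layer 5
G0 Z18.33
G0 X12.00 Y6.00
G1 X10.60 Y9.86
G1 X7.04 Y11.91
G1 X3.00 Y11.20
G1 X0.36 Y8.05
G1 X0.36 Y3.95
G1 X3.00 Y0.80
G1 X7.04 Y0.09
G1 X10.60 Y2.14
G1 X12.00 Y6.00
; layer 6
G0 Z22.00
G0 X12.00 Y6.00
G1 X10.60 Y9.86
G1 X7.04 Y11.91
G1 X3.00 Y11.20
G1 X0.36 Y8.05
G1 X0.36 Y3.95
G1 X3.00 Y0.80
G1 X7.04 Y0.09
G1 X10.60 Y2.14
G1 X12.00 Y6.00
M2 ; end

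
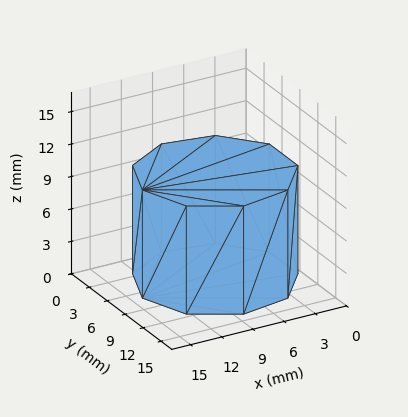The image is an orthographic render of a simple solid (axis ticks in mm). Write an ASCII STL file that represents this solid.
Reading the render: the shape is a regular 9-sided prism (a cylinder approximated with 9 flat sides), circumscribed radius ≈ 7 mm, height ≈ 10 mm (dimensions read to the nearest mm from the axis ticks). For the STL, each face is triangulated and given an outward normal.

solid part
  facet normal 0.0000 0.0000 -1.0000
    outer loop
      vertex 8.22 13.89 0.00
      vertex 12.36 11.50 0.00
      vertex 14.00 7.00 0.00
    endloop
  endfacet
  facet normal 0.0000 0.0000 -1.0000
    outer loop
      vertex 3.50 13.06 0.00
      vertex 8.22 13.89 0.00
      vertex 14.00 7.00 0.00
    endloop
  endfacet
  facet normal 0.0000 0.0000 -1.0000
    outer loop
      vertex 0.42 9.39 0.00
      vertex 3.50 13.06 0.00
      vertex 14.00 7.00 0.00
    endloop
  endfacet
  facet normal 0.0000 0.0000 -1.0000
    outer loop
      vertex 0.42 4.61 0.00
      vertex 0.42 9.39 0.00
      vertex 14.00 7.00 0.00
    endloop
  endfacet
  facet normal 0.0000 0.0000 -1.0000
    outer loop
      vertex 3.50 0.94 0.00
      vertex 0.42 4.61 0.00
      vertex 14.00 7.00 0.00
    endloop
  endfacet
  facet normal 0.0000 0.0000 -1.0000
    outer loop
      vertex 8.22 0.11 0.00
      vertex 3.50 0.94 0.00
      vertex 14.00 7.00 0.00
    endloop
  endfacet
  facet normal 0.0000 0.0000 -1.0000
    outer loop
      vertex 12.36 2.50 0.00
      vertex 8.22 0.11 0.00
      vertex 14.00 7.00 0.00
    endloop
  endfacet
  facet normal 0.0000 0.0000 1.0000
    outer loop
      vertex 14.00 7.00 10.00
      vertex 12.36 11.50 10.00
      vertex 8.22 13.89 10.00
    endloop
  endfacet
  facet normal 0.0000 0.0000 1.0000
    outer loop
      vertex 14.00 7.00 10.00
      vertex 8.22 13.89 10.00
      vertex 3.50 13.06 10.00
    endloop
  endfacet
  facet normal 0.0000 0.0000 1.0000
    outer loop
      vertex 14.00 7.00 10.00
      vertex 3.50 13.06 10.00
      vertex 0.42 9.39 10.00
    endloop
  endfacet
  facet normal 0.0000 0.0000 1.0000
    outer loop
      vertex 14.00 7.00 10.00
      vertex 0.42 9.39 10.00
      vertex 0.42 4.61 10.00
    endloop
  endfacet
  facet normal 0.0000 0.0000 1.0000
    outer loop
      vertex 14.00 7.00 10.00
      vertex 0.42 4.61 10.00
      vertex 3.50 0.94 10.00
    endloop
  endfacet
  facet normal 0.0000 0.0000 1.0000
    outer loop
      vertex 14.00 7.00 10.00
      vertex 3.50 0.94 10.00
      vertex 8.22 0.11 10.00
    endloop
  endfacet
  facet normal 0.0000 0.0000 1.0000
    outer loop
      vertex 14.00 7.00 10.00
      vertex 8.22 0.11 10.00
      vertex 12.36 2.50 10.00
    endloop
  endfacet
  facet normal 0.9395 0.3424 0.0000
    outer loop
      vertex 14.00 7.00 0.00
      vertex 12.36 11.50 0.00
      vertex 12.36 11.50 10.00
    endloop
  endfacet
  facet normal 0.9395 0.3424 0.0000
    outer loop
      vertex 14.00 7.00 0.00
      vertex 12.36 11.50 10.00
      vertex 14.00 7.00 10.00
    endloop
  endfacet
  facet normal 0.5000 0.8660 0.0000
    outer loop
      vertex 12.36 11.50 0.00
      vertex 8.22 13.89 0.00
      vertex 8.22 13.89 10.00
    endloop
  endfacet
  facet normal 0.5000 0.8660 0.0000
    outer loop
      vertex 12.36 11.50 0.00
      vertex 8.22 13.89 10.00
      vertex 12.36 11.50 10.00
    endloop
  endfacet
  facet normal -0.1732 0.9849 0.0000
    outer loop
      vertex 8.22 13.89 0.00
      vertex 3.50 13.06 0.00
      vertex 3.50 13.06 10.00
    endloop
  endfacet
  facet normal -0.1732 0.9849 0.0000
    outer loop
      vertex 8.22 13.89 0.00
      vertex 3.50 13.06 10.00
      vertex 8.22 13.89 10.00
    endloop
  endfacet
  facet normal -0.7660 0.6428 0.0000
    outer loop
      vertex 3.50 13.06 0.00
      vertex 0.42 9.39 0.00
      vertex 0.42 9.39 10.00
    endloop
  endfacet
  facet normal -0.7660 0.6428 0.0000
    outer loop
      vertex 3.50 13.06 0.00
      vertex 0.42 9.39 10.00
      vertex 3.50 13.06 10.00
    endloop
  endfacet
  facet normal -1.0000 0.0000 0.0000
    outer loop
      vertex 0.42 9.39 0.00
      vertex 0.42 4.61 0.00
      vertex 0.42 4.61 10.00
    endloop
  endfacet
  facet normal -1.0000 0.0000 0.0000
    outer loop
      vertex 0.42 9.39 0.00
      vertex 0.42 4.61 10.00
      vertex 0.42 9.39 10.00
    endloop
  endfacet
  facet normal -0.7660 -0.6428 0.0000
    outer loop
      vertex 0.42 4.61 0.00
      vertex 3.50 0.94 0.00
      vertex 3.50 0.94 10.00
    endloop
  endfacet
  facet normal -0.7660 -0.6428 0.0000
    outer loop
      vertex 0.42 4.61 0.00
      vertex 3.50 0.94 10.00
      vertex 0.42 4.61 10.00
    endloop
  endfacet
  facet normal -0.1732 -0.9849 0.0000
    outer loop
      vertex 3.50 0.94 0.00
      vertex 8.22 0.11 0.00
      vertex 8.22 0.11 10.00
    endloop
  endfacet
  facet normal -0.1732 -0.9849 0.0000
    outer loop
      vertex 3.50 0.94 0.00
      vertex 8.22 0.11 10.00
      vertex 3.50 0.94 10.00
    endloop
  endfacet
  facet normal 0.5000 -0.8660 0.0000
    outer loop
      vertex 8.22 0.11 0.00
      vertex 12.36 2.50 0.00
      vertex 12.36 2.50 10.00
    endloop
  endfacet
  facet normal 0.5000 -0.8660 0.0000
    outer loop
      vertex 8.22 0.11 0.00
      vertex 12.36 2.50 10.00
      vertex 8.22 0.11 10.00
    endloop
  endfacet
  facet normal 0.9395 -0.3424 0.0000
    outer loop
      vertex 12.36 2.50 0.00
      vertex 14.00 7.00 0.00
      vertex 14.00 7.00 10.00
    endloop
  endfacet
  facet normal 0.9395 -0.3424 0.0000
    outer loop
      vertex 12.36 2.50 0.00
      vertex 14.00 7.00 10.00
      vertex 12.36 2.50 10.00
    endloop
  endfacet
endsolid part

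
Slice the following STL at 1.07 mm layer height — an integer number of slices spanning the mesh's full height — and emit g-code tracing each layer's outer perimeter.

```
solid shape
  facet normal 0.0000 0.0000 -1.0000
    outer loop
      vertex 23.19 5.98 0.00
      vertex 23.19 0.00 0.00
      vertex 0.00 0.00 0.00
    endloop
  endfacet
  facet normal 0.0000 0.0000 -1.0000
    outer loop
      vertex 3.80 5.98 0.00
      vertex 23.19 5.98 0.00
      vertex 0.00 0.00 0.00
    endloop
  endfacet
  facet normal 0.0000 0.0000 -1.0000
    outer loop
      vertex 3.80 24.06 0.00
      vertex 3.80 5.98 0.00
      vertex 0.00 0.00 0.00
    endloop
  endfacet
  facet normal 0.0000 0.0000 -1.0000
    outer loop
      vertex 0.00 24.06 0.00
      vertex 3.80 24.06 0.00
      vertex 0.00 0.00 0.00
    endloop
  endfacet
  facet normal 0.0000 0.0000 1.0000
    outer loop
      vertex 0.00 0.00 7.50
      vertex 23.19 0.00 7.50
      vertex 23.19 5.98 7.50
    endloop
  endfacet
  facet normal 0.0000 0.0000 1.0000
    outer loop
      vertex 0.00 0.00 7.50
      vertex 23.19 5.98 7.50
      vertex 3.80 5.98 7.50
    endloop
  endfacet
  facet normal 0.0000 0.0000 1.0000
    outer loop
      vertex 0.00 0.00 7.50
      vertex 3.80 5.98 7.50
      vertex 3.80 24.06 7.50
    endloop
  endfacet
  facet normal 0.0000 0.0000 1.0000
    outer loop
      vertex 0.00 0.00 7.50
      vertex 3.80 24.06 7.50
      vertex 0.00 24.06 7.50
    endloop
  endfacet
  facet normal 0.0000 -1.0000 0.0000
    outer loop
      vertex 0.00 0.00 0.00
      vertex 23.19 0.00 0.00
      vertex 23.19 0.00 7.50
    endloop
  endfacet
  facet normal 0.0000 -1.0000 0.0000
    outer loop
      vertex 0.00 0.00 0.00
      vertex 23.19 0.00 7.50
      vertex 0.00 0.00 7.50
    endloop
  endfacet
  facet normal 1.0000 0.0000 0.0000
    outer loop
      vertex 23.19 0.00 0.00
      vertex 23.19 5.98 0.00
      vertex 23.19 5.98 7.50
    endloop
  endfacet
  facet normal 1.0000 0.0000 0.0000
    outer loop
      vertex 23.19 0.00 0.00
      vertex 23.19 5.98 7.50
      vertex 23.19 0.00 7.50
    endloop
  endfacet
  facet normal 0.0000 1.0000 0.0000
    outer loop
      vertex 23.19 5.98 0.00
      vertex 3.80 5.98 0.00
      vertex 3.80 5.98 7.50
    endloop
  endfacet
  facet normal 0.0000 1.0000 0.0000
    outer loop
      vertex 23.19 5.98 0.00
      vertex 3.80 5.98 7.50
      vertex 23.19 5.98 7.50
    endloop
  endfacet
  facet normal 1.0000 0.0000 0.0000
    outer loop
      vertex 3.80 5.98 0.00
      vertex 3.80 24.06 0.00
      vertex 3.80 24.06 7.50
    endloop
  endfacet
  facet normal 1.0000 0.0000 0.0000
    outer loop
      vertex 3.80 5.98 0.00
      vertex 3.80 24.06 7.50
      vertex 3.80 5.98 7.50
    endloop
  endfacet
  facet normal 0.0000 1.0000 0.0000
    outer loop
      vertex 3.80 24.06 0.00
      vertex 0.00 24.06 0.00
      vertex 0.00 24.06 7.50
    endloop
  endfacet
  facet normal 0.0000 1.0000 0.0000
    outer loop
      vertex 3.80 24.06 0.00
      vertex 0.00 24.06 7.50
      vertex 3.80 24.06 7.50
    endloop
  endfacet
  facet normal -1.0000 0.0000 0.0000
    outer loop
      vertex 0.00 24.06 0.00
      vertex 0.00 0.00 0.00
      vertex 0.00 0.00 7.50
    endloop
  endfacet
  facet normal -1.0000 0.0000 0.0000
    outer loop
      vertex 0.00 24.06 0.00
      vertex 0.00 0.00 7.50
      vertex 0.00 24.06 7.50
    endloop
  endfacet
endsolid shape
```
; perimeter-only toolpath
G21 ; units = mm
G90 ; absolute positioning
G28 ; home
; layer 1
G0 Z1.07
G0 X0.00 Y0.00
G1 X23.19 Y0.00
G1 X23.19 Y5.98
G1 X3.80 Y5.98
G1 X3.80 Y24.06
G1 X0.00 Y24.06
G1 X0.00 Y0.00
; layer 2
G0 Z2.14
G0 X0.00 Y0.00
G1 X23.19 Y0.00
G1 X23.19 Y5.98
G1 X3.80 Y5.98
G1 X3.80 Y24.06
G1 X0.00 Y24.06
G1 X0.00 Y0.00
; layer 3
G0 Z3.21
G0 X0.00 Y0.00
G1 X23.19 Y0.00
G1 X23.19 Y5.98
G1 X3.80 Y5.98
G1 X3.80 Y24.06
G1 X0.00 Y24.06
G1 X0.00 Y0.00
; layer 4
G0 Z4.29
G0 X0.00 Y0.00
G1 X23.19 Y0.00
G1 X23.19 Y5.98
G1 X3.80 Y5.98
G1 X3.80 Y24.06
G1 X0.00 Y24.06
G1 X0.00 Y0.00
; layer 5
G0 Z5.36
G0 X0.00 Y0.00
G1 X23.19 Y0.00
G1 X23.19 Y5.98
G1 X3.80 Y5.98
G1 X3.80 Y24.06
G1 X0.00 Y24.06
G1 X0.00 Y0.00
; layer 6
G0 Z6.43
G0 X0.00 Y0.00
G1 X23.19 Y0.00
G1 X23.19 Y5.98
G1 X3.80 Y5.98
G1 X3.80 Y24.06
G1 X0.00 Y24.06
G1 X0.00 Y0.00
; layer 7
G0 Z7.50
G0 X0.00 Y0.00
G1 X23.19 Y0.00
G1 X23.19 Y5.98
G1 X3.80 Y5.98
G1 X3.80 Y24.06
G1 X0.00 Y24.06
G1 X0.00 Y0.00
M2 ; end

The solid is an L-shaped prism: outer 23.2 × 24.1 mm, arm thicknesses ≈ 5.98 mm (horizontal) and 3.8 mm (vertical), extruded 7.5 mm in z. Slicing at Δz = 1.07 mm — 7 equal slices spanning the solid's height, so layer i sits at z = i·h/7 — gives 7 non-empty perimeters. Each is a 6-segment closed polygon; G0 lifts to the layer z and rapids to the start vertex, then G1 traces the edges.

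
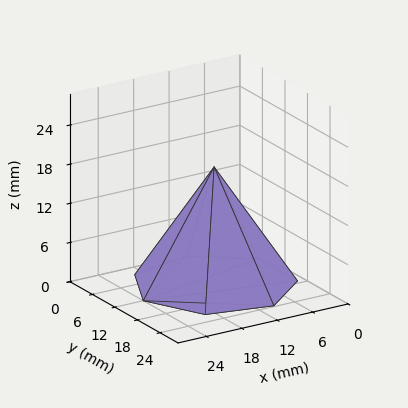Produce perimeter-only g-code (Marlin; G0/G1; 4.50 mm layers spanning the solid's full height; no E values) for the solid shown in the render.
Reading the render: the shape is a regular 7-sided pyramid, base circumscribed radius ≈ 12 mm, apex at z ≈ 18 mm (dimensions read to the nearest mm from the axis ticks). For the g-code, the solid's height is divided into equal slices at the stated Δz and each level perimeter traced with G1 moves after a G0 lift.

; perimeter-only toolpath
G21 ; units = mm
G90 ; absolute positioning
G28 ; home
; layer 1
G0 Z4.50
G0 X21.00 Y12.00
G1 X17.61 Y19.04
G1 X10.00 Y20.77
G1 X3.89 Y15.91
G1 X3.89 Y8.09
G1 X10.00 Y3.23
G1 X17.61 Y4.96
G1 X21.00 Y12.00
; layer 2
G0 Z9.00
G0 X18.00 Y12.00
G1 X15.74 Y16.69
G1 X10.66 Y17.85
G1 X6.59 Y14.61
G1 X6.59 Y9.39
G1 X10.66 Y6.15
G1 X15.74 Y7.31
G1 X18.00 Y12.00
; layer 3
G0 Z13.50
G0 X15.00 Y12.00
G1 X13.87 Y14.34
G1 X11.33 Y14.93
G1 X9.30 Y13.30
G1 X9.30 Y10.70
G1 X11.33 Y9.07
G1 X13.87 Y9.65
G1 X15.00 Y12.00
M2 ; end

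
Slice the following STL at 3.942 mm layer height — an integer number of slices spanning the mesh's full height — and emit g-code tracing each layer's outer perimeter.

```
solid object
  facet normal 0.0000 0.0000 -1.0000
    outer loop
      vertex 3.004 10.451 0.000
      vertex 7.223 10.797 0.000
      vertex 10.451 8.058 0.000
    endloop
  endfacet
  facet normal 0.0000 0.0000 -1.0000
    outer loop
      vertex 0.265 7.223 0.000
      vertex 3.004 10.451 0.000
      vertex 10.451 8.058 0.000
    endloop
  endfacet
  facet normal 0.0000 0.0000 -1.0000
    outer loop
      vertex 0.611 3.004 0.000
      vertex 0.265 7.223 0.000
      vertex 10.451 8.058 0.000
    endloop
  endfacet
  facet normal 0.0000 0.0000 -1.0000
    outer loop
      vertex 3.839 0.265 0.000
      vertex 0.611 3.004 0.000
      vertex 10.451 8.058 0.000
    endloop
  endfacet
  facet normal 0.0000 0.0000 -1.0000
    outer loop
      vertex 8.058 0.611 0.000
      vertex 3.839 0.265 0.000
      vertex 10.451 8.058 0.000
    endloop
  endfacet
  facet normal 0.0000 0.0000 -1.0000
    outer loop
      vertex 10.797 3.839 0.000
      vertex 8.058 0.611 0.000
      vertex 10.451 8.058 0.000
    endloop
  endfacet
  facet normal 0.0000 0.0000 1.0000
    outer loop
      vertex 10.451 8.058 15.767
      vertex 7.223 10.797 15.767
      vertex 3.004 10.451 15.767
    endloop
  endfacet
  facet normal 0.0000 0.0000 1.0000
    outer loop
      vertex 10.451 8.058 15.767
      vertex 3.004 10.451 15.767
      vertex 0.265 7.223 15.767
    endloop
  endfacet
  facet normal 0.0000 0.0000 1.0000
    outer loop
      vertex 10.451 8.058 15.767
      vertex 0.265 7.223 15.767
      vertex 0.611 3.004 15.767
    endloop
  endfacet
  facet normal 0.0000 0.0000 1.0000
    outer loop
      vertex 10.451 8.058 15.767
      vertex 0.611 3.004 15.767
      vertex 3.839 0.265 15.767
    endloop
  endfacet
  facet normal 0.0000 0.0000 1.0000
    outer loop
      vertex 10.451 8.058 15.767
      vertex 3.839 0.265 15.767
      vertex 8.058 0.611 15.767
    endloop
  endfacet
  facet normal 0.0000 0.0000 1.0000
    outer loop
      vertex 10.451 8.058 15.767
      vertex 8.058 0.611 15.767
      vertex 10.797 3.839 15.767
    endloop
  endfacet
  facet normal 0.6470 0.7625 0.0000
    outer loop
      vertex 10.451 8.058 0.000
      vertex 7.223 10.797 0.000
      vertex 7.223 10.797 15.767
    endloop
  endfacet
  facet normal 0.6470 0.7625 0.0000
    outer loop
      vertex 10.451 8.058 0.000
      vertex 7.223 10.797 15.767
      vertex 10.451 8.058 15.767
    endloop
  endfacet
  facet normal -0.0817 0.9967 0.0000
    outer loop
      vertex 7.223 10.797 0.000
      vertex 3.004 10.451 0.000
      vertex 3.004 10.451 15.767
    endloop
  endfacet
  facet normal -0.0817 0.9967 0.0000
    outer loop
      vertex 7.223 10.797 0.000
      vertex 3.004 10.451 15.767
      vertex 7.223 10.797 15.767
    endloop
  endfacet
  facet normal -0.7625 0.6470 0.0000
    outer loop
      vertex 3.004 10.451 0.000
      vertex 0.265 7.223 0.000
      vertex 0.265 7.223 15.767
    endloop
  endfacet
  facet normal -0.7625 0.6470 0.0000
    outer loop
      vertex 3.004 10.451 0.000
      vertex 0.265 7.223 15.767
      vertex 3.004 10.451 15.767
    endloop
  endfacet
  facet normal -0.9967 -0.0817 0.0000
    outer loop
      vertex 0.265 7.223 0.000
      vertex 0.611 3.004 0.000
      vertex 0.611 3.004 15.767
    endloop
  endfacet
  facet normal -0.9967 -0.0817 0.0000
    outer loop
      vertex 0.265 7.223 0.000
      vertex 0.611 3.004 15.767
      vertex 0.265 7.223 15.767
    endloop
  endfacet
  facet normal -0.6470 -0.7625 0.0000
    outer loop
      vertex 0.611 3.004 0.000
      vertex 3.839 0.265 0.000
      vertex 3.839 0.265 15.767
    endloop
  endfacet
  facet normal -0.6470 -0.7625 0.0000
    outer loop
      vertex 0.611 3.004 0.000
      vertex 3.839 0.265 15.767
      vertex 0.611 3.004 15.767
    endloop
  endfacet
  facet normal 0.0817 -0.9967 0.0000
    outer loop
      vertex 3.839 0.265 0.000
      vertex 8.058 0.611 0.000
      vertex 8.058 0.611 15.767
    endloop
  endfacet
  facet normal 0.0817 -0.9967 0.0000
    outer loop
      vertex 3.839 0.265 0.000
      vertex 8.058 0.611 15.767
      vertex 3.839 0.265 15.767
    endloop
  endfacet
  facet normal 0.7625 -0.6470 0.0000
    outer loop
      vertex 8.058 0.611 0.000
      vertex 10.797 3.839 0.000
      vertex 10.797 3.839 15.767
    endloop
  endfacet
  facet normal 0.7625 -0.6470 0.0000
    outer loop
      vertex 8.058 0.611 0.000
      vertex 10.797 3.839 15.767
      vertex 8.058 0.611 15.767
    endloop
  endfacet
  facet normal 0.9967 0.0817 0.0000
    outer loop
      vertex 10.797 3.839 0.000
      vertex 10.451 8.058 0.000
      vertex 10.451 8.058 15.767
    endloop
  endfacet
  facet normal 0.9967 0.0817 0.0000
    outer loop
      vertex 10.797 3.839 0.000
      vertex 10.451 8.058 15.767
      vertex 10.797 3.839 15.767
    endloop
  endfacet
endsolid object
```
; perimeter-only toolpath
G21 ; units = mm
G90 ; absolute positioning
G28 ; home
; layer 1
G0 Z3.942
G0 X10.451 Y8.058
G1 X7.223 Y10.797
G1 X3.004 Y10.451
G1 X0.265 Y7.223
G1 X0.611 Y3.004
G1 X3.839 Y0.265
G1 X8.058 Y0.611
G1 X10.797 Y3.839
G1 X10.451 Y8.058
; layer 2
G0 Z7.883
G0 X10.451 Y8.058
G1 X7.223 Y10.797
G1 X3.004 Y10.451
G1 X0.265 Y7.223
G1 X0.611 Y3.004
G1 X3.839 Y0.265
G1 X8.058 Y0.611
G1 X10.797 Y3.839
G1 X10.451 Y8.058
; layer 3
G0 Z11.825
G0 X10.451 Y8.058
G1 X7.223 Y10.797
G1 X3.004 Y10.451
G1 X0.265 Y7.223
G1 X0.611 Y3.004
G1 X3.839 Y0.265
G1 X8.058 Y0.611
G1 X10.797 Y3.839
G1 X10.451 Y8.058
; layer 4
G0 Z15.767
G0 X10.451 Y8.058
G1 X7.223 Y10.797
G1 X3.004 Y10.451
G1 X0.265 Y7.223
G1 X0.611 Y3.004
G1 X3.839 Y0.265
G1 X8.058 Y0.611
G1 X10.797 Y3.839
G1 X10.451 Y8.058
M2 ; end

The solid is a regular 8-sided prism (a cylinder approximated with 8 flat sides), circumscribed radius ≈ 5.53 mm, height ≈ 15.8 mm. Slicing at Δz = 3.942 mm — 4 equal slices spanning the solid's height, so layer i sits at z = i·h/4 — gives 4 non-empty perimeters. Each is a 8-segment closed polygon; G0 lifts to the layer z and rapids to the start vertex, then G1 traces the edges.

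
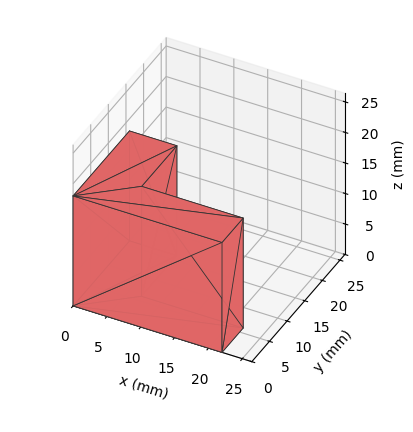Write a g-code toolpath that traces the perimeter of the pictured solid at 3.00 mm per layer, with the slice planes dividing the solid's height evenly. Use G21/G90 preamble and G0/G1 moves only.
Reading the render: the shape is an L-shaped prism: outer 22 × 16 mm, arm thicknesses ≈ 6 mm (horizontal) and 7 mm (vertical), extruded 18 mm in z (dimensions read to the nearest mm from the axis ticks). For the g-code, the solid's height is divided into equal slices at the stated Δz and each level perimeter traced with G1 moves after a G0 lift.

; perimeter-only toolpath
G21 ; units = mm
G90 ; absolute positioning
G28 ; home
; layer 1
G0 Z3.00
G0 X0.00 Y0.00
G1 X22.00 Y0.00
G1 X22.00 Y6.00
G1 X7.00 Y6.00
G1 X7.00 Y16.00
G1 X0.00 Y16.00
G1 X0.00 Y0.00
; layer 2
G0 Z6.00
G0 X0.00 Y0.00
G1 X22.00 Y0.00
G1 X22.00 Y6.00
G1 X7.00 Y6.00
G1 X7.00 Y16.00
G1 X0.00 Y16.00
G1 X0.00 Y0.00
; layer 3
G0 Z9.00
G0 X0.00 Y0.00
G1 X22.00 Y0.00
G1 X22.00 Y6.00
G1 X7.00 Y6.00
G1 X7.00 Y16.00
G1 X0.00 Y16.00
G1 X0.00 Y0.00
; layer 4
G0 Z12.00
G0 X0.00 Y0.00
G1 X22.00 Y0.00
G1 X22.00 Y6.00
G1 X7.00 Y6.00
G1 X7.00 Y16.00
G1 X0.00 Y16.00
G1 X0.00 Y0.00
; layer 5
G0 Z15.00
G0 X0.00 Y0.00
G1 X22.00 Y0.00
G1 X22.00 Y6.00
G1 X7.00 Y6.00
G1 X7.00 Y16.00
G1 X0.00 Y16.00
G1 X0.00 Y0.00
; layer 6
G0 Z18.00
G0 X0.00 Y0.00
G1 X22.00 Y0.00
G1 X22.00 Y6.00
G1 X7.00 Y6.00
G1 X7.00 Y16.00
G1 X0.00 Y16.00
G1 X0.00 Y0.00
M2 ; end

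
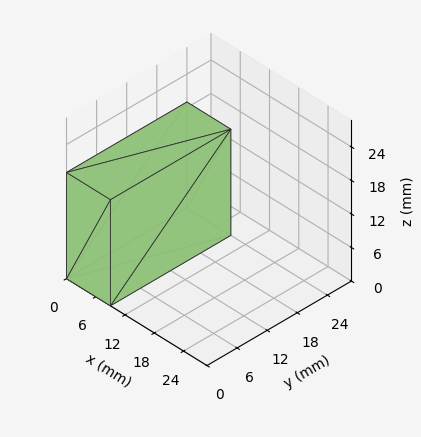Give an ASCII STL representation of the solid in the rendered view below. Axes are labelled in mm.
Reading the render: the shape is a rectangular box, roughly 9 × 24 mm footprint and 19 mm tall (dimensions read to the nearest mm from the axis ticks). For the STL, each face is triangulated and given an outward normal.

solid part
  facet normal 0.0000 0.0000 -1.0000
    outer loop
      vertex 9.0 24.0 0.0
      vertex 9.0 0.0 0.0
      vertex 0.0 0.0 0.0
    endloop
  endfacet
  facet normal 0.0000 0.0000 -1.0000
    outer loop
      vertex 0.0 24.0 0.0
      vertex 9.0 24.0 0.0
      vertex 0.0 0.0 0.0
    endloop
  endfacet
  facet normal 0.0000 0.0000 1.0000
    outer loop
      vertex 0.0 0.0 19.0
      vertex 9.0 0.0 19.0
      vertex 9.0 24.0 19.0
    endloop
  endfacet
  facet normal 0.0000 0.0000 1.0000
    outer loop
      vertex 0.0 0.0 19.0
      vertex 9.0 24.0 19.0
      vertex 0.0 24.0 19.0
    endloop
  endfacet
  facet normal 0.0000 -1.0000 0.0000
    outer loop
      vertex 0.0 0.0 0.0
      vertex 9.0 0.0 0.0
      vertex 9.0 0.0 19.0
    endloop
  endfacet
  facet normal 0.0000 -1.0000 0.0000
    outer loop
      vertex 0.0 0.0 0.0
      vertex 9.0 0.0 19.0
      vertex 0.0 0.0 19.0
    endloop
  endfacet
  facet normal 0.0000 1.0000 0.0000
    outer loop
      vertex 9.0 24.0 19.0
      vertex 9.0 24.0 0.0
      vertex 0.0 24.0 0.0
    endloop
  endfacet
  facet normal 0.0000 1.0000 0.0000
    outer loop
      vertex 0.0 24.0 19.0
      vertex 9.0 24.0 19.0
      vertex 0.0 24.0 0.0
    endloop
  endfacet
  facet normal -1.0000 0.0000 0.0000
    outer loop
      vertex 0.0 24.0 19.0
      vertex 0.0 24.0 0.0
      vertex 0.0 0.0 0.0
    endloop
  endfacet
  facet normal -1.0000 0.0000 0.0000
    outer loop
      vertex 0.0 0.0 19.0
      vertex 0.0 24.0 19.0
      vertex 0.0 0.0 0.0
    endloop
  endfacet
  facet normal 1.0000 0.0000 0.0000
    outer loop
      vertex 9.0 0.0 0.0
      vertex 9.0 24.0 0.0
      vertex 9.0 24.0 19.0
    endloop
  endfacet
  facet normal 1.0000 0.0000 0.0000
    outer loop
      vertex 9.0 0.0 0.0
      vertex 9.0 24.0 19.0
      vertex 9.0 0.0 19.0
    endloop
  endfacet
endsolid part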